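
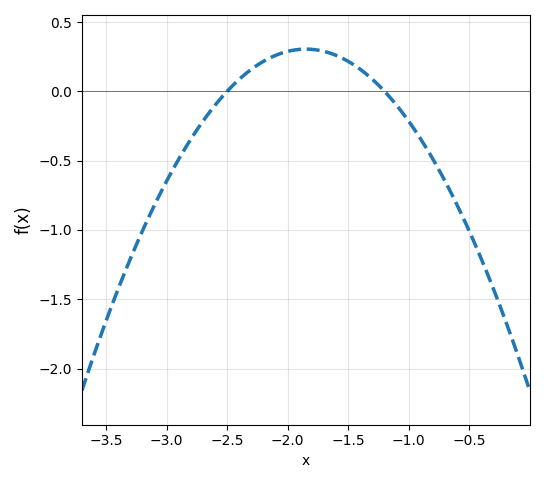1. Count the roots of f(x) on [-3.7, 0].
2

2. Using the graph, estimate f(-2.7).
-0.2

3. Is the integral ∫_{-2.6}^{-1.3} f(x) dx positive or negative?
positive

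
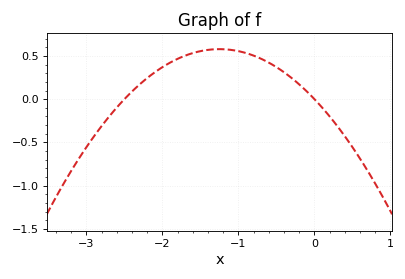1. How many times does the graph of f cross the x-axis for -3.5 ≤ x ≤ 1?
2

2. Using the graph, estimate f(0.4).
-0.45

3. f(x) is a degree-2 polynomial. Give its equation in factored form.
y = -0.37(x + 2.5)(x - 0)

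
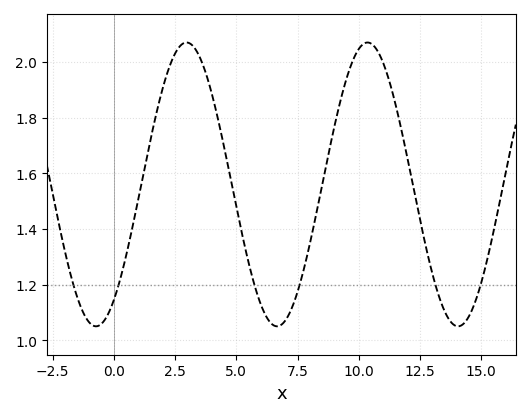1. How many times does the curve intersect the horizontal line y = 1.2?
6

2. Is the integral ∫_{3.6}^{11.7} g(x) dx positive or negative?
positive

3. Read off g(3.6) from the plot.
2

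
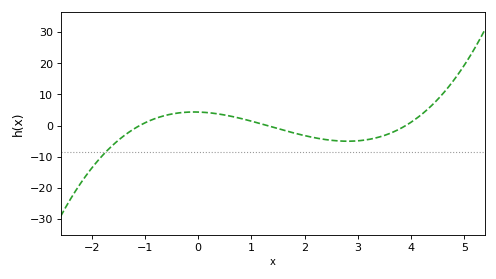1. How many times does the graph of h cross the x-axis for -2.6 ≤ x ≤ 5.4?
3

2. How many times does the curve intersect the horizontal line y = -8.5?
1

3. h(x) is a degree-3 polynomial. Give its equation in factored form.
y = 0.78(x + 1.1)(x - 1.3)(x - 3.9)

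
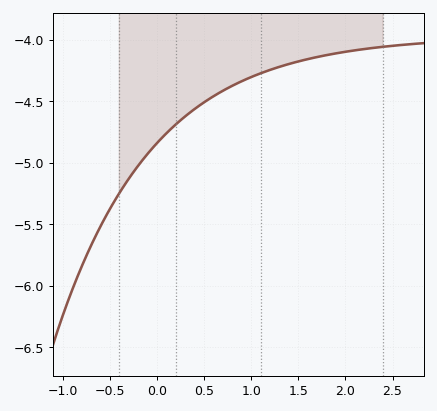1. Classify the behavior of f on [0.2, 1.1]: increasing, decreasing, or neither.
increasing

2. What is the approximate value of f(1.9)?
-4.1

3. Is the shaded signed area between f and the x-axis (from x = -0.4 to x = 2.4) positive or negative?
negative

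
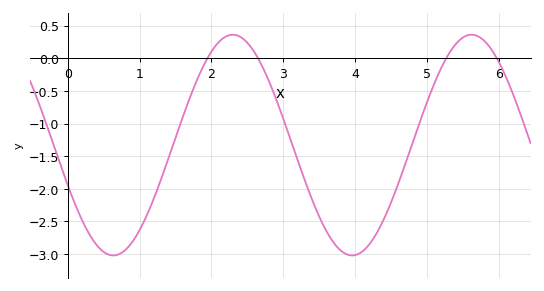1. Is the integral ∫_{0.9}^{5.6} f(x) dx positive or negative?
negative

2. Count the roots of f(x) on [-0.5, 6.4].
4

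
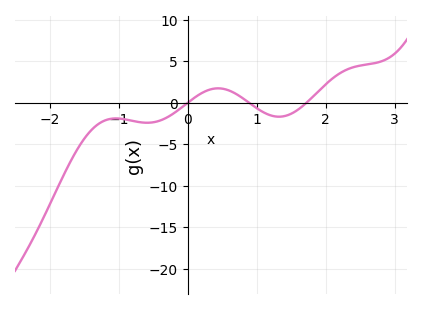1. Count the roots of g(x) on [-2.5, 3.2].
3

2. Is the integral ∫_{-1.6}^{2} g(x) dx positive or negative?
negative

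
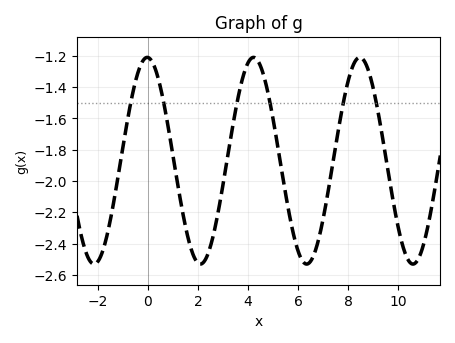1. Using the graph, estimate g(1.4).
-2.21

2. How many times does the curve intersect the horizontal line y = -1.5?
6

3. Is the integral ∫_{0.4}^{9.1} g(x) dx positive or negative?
negative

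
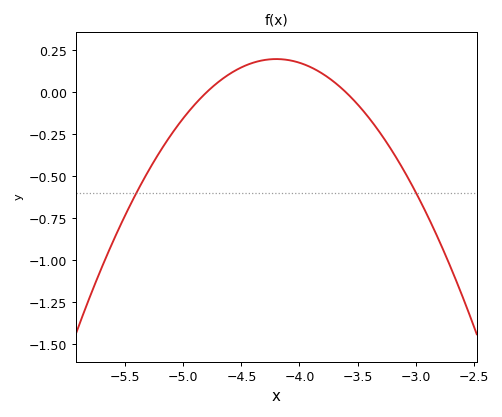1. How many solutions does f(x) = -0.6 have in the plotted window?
2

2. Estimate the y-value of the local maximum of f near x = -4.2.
0.2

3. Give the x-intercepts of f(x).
-4.8, -3.6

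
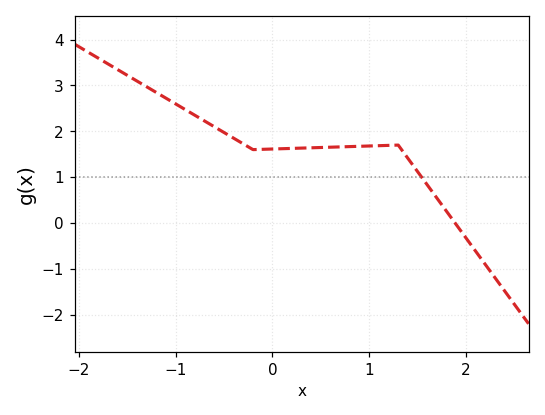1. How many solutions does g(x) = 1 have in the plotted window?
1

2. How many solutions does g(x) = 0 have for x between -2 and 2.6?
1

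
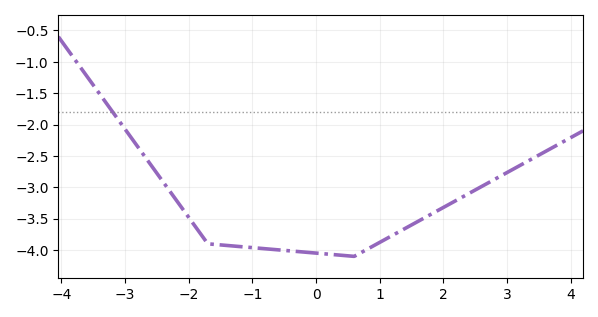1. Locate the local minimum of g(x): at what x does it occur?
0.597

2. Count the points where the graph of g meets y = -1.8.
1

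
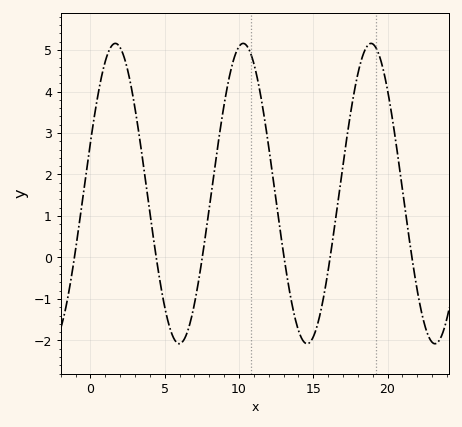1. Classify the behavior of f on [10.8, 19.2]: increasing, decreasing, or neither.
neither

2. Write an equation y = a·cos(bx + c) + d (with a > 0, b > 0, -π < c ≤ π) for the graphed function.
y = 3.62cos(0.73x - 1.22) + 1.54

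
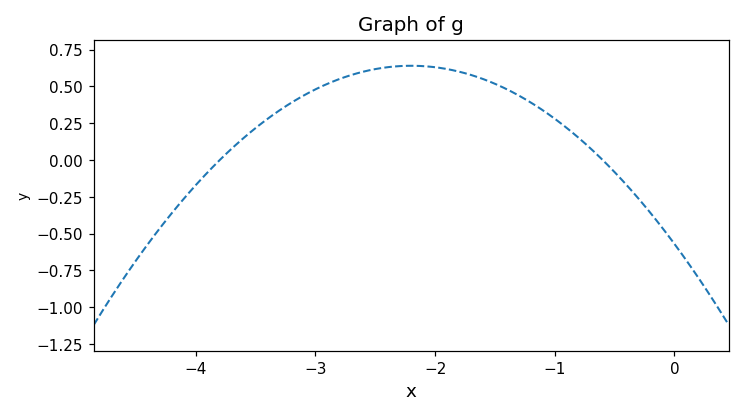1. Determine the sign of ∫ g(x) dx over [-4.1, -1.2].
positive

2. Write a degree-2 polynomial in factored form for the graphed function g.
y = -0.25(x + 3.8)(x + 0.6)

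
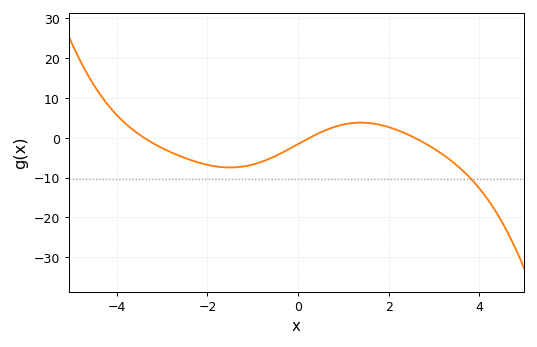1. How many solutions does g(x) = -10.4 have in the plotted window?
1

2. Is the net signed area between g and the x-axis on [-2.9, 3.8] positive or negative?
negative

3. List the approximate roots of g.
-3.4, 0.2, 2.6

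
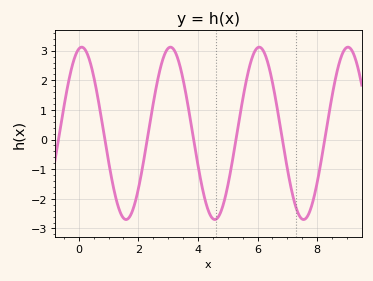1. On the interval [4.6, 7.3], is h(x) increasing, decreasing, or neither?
neither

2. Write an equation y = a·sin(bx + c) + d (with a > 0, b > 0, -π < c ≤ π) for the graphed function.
y = 2.91sin(2.1x + 1.4) + 0.21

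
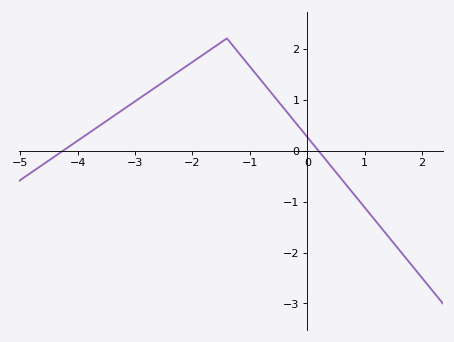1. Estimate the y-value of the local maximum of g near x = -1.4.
2.2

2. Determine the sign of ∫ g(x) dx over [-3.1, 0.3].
positive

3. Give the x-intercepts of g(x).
-4.2, 0.2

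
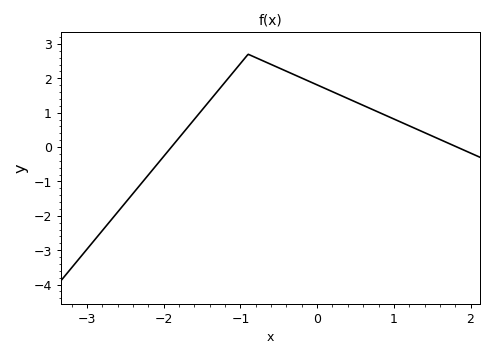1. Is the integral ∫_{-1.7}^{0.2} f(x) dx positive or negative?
positive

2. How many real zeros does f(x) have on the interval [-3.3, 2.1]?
2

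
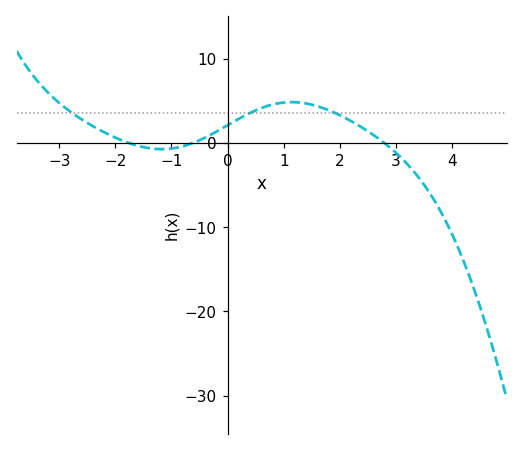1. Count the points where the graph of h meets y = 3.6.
3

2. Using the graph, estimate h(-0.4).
0.655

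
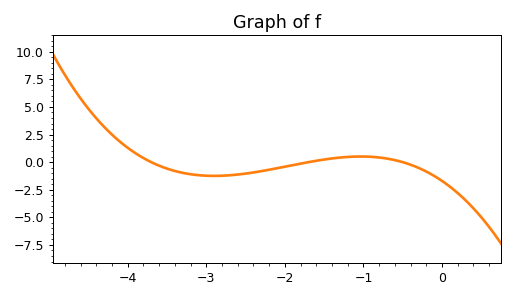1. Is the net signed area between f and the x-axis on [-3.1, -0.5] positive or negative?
negative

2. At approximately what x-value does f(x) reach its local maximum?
-1.03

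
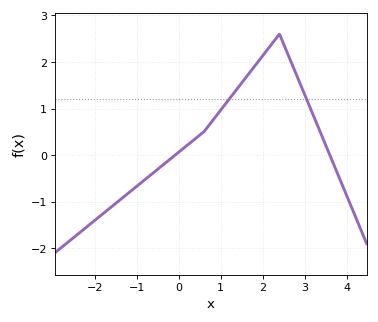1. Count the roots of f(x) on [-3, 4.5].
2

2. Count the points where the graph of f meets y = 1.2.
2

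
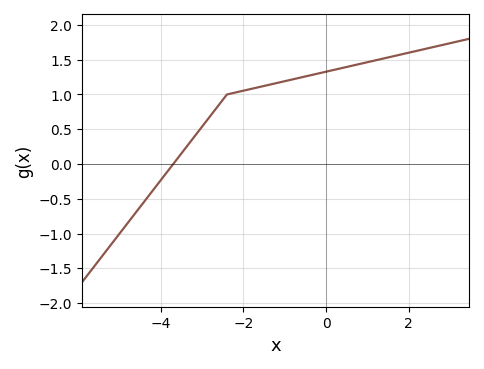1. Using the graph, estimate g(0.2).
1.35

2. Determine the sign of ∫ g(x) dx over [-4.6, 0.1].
positive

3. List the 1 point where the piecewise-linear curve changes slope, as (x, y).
(-2.4, 1)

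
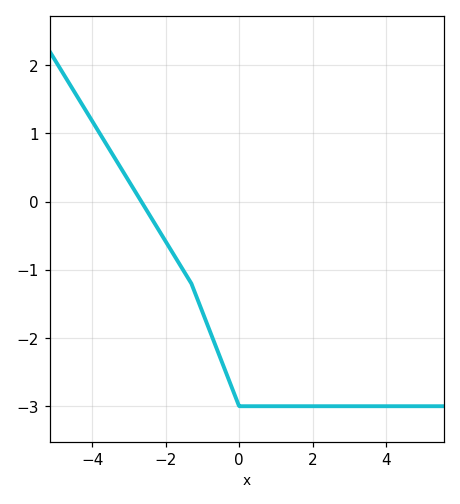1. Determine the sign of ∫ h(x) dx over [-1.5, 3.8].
negative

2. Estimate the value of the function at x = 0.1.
-3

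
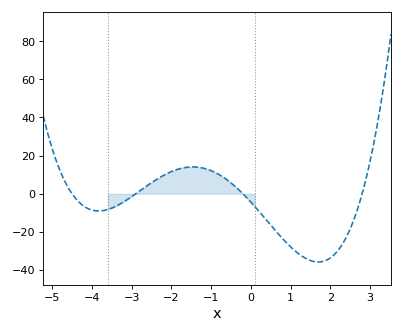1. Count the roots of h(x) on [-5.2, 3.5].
4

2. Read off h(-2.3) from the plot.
8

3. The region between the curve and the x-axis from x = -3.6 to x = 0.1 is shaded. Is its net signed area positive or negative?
positive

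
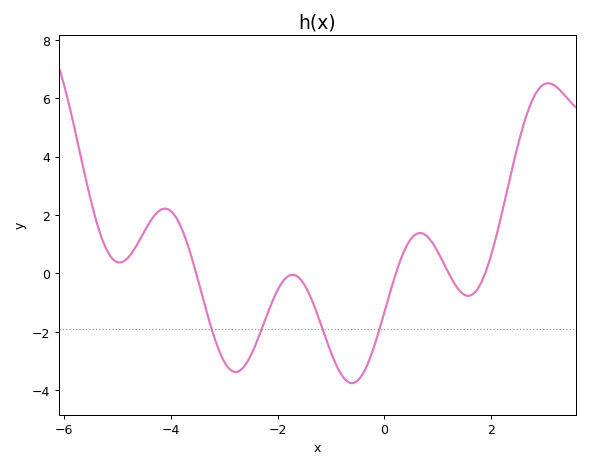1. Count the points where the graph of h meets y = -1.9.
4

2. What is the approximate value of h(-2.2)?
-1.4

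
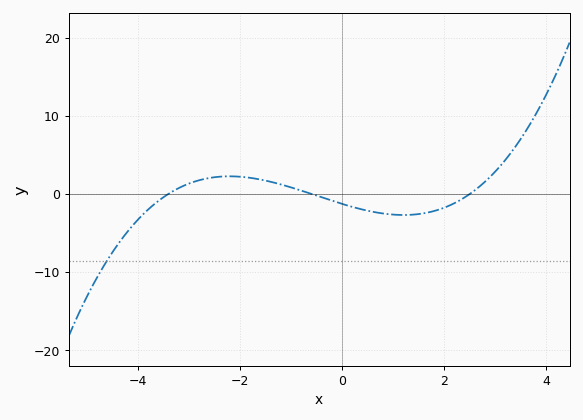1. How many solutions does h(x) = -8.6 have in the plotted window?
1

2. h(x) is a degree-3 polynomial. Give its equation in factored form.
y = 0.25(x + 3.4)(x + 0.6)(x - 2.5)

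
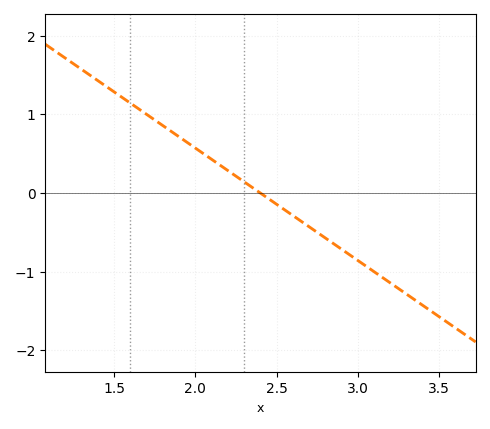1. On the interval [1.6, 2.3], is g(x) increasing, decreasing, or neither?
decreasing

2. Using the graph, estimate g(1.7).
1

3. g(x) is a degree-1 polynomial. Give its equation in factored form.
y = -1.43(x - 2.4)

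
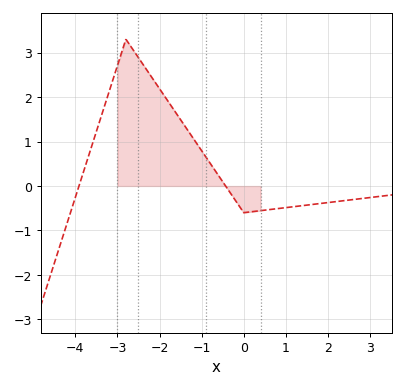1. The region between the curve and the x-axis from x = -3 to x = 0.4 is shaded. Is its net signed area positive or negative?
positive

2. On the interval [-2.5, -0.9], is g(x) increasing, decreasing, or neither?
decreasing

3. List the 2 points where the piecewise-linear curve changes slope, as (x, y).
(-2.8, 3.3); (0, -0.6)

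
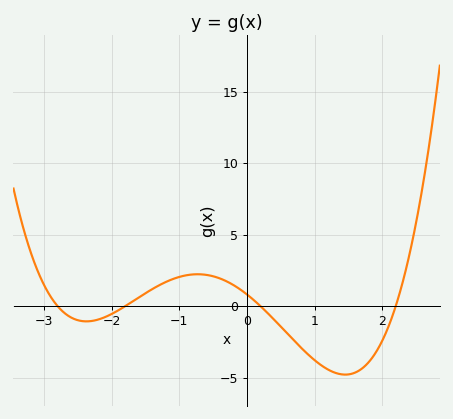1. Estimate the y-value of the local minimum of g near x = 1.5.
-4.79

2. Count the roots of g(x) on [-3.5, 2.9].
4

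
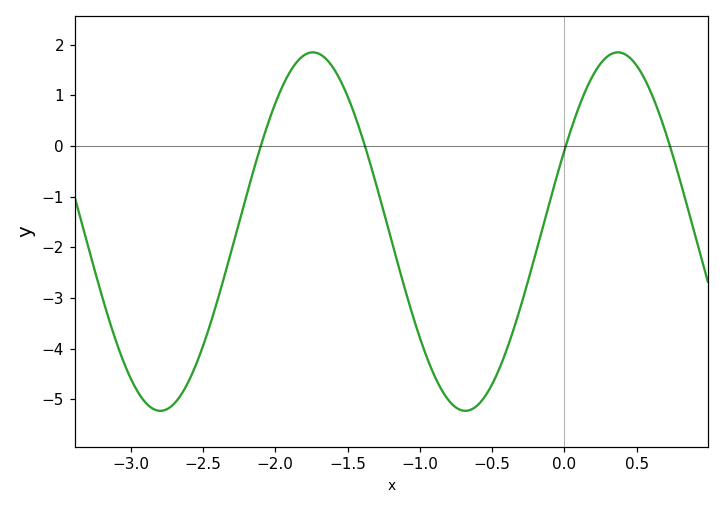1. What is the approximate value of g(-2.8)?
-5.2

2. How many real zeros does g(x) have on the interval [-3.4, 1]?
4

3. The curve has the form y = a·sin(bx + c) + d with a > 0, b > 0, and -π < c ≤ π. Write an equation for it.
y = 3.54sin(3x + 0.47) - 1.69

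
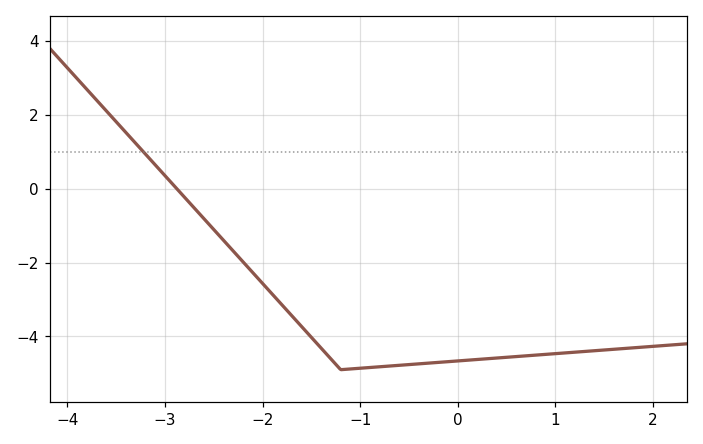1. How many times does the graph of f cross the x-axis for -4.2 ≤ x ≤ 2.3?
1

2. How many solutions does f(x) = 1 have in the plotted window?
1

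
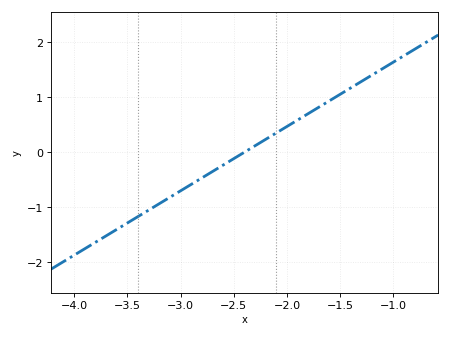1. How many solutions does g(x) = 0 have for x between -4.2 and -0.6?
1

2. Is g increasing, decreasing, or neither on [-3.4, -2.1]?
increasing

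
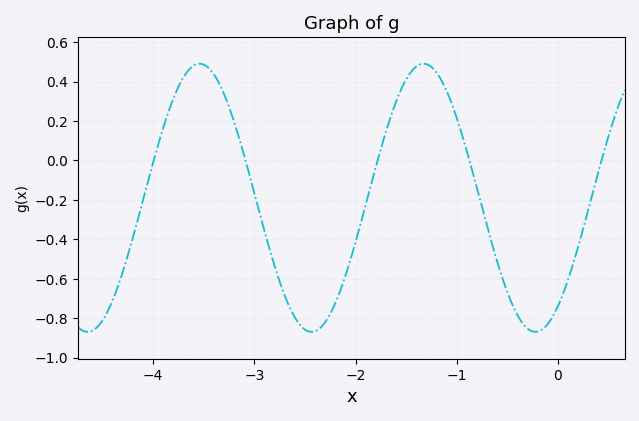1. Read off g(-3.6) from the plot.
0.48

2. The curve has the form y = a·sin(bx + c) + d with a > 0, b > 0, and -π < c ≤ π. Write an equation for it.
y = 0.68sin(2.8x - 0.94) - 0.19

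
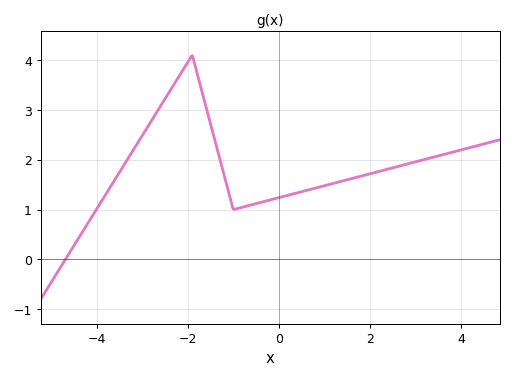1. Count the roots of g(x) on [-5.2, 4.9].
1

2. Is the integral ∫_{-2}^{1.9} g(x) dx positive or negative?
positive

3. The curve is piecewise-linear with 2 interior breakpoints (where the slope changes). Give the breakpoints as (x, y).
(-1.9, 4.1); (-1, 1)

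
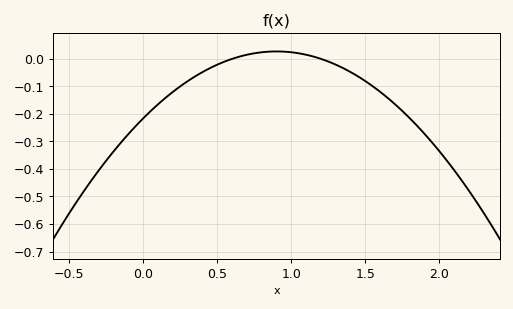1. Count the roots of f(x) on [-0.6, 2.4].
2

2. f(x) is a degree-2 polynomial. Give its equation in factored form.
y = -0.3(x - 0.6)(x - 1.2)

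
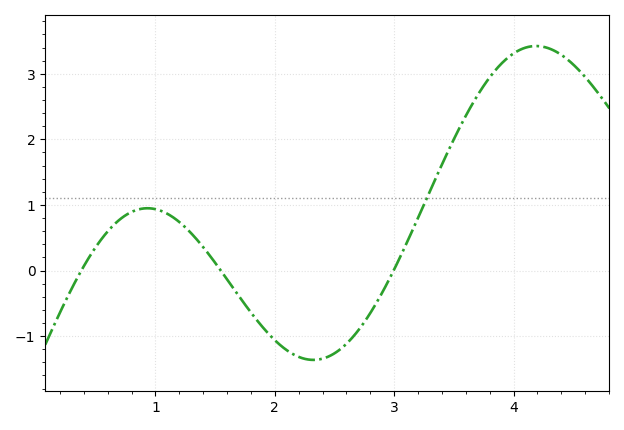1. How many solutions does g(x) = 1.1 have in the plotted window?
1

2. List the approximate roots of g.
0.379, 1.55, 3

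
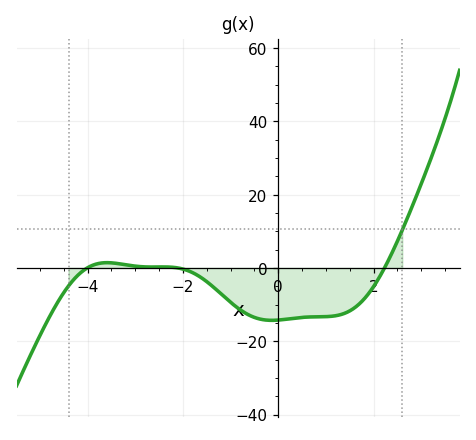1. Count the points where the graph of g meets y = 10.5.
1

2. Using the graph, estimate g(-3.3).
1.06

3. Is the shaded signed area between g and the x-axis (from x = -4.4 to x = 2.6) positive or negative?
negative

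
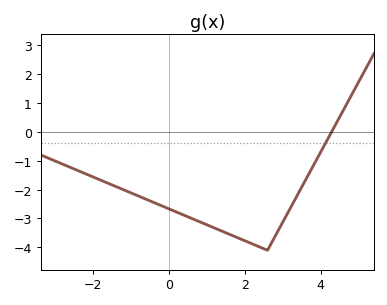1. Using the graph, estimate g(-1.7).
-1.73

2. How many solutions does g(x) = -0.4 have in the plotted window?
1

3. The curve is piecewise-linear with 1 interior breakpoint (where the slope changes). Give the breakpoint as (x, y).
(2.6, -4.1)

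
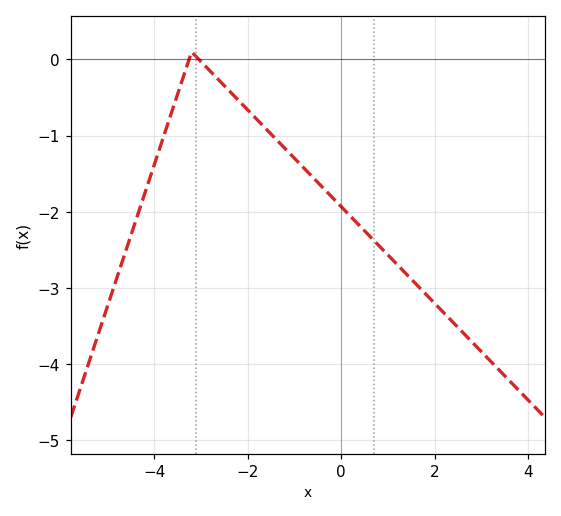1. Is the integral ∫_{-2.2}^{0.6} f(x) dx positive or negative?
negative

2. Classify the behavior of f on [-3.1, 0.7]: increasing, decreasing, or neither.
decreasing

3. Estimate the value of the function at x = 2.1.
-3.27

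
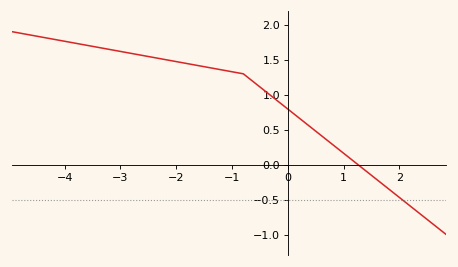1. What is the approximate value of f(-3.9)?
1.75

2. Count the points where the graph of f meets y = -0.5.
1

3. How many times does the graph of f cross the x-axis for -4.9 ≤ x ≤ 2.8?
1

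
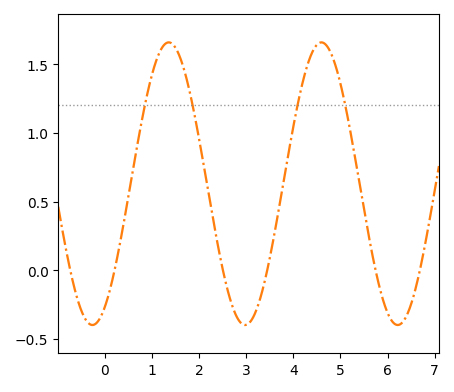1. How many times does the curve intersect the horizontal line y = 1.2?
4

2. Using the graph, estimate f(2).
0.956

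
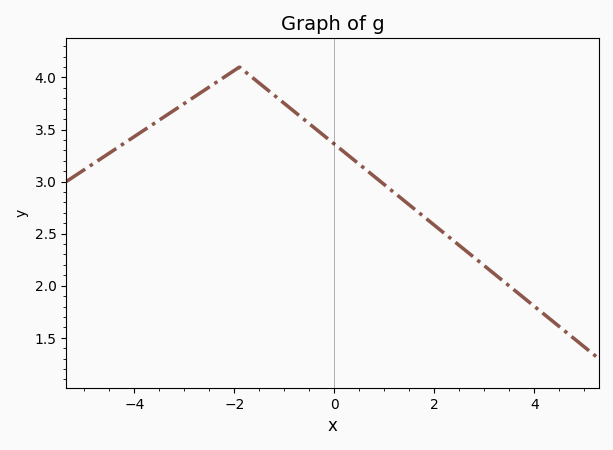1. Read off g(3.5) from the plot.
2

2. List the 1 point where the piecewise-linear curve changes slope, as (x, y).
(-1.9, 4.1)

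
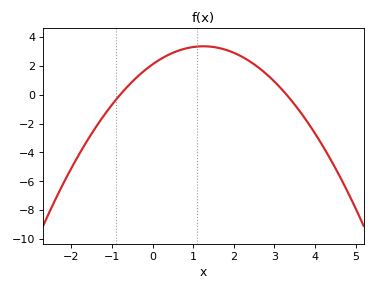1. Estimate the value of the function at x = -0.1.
2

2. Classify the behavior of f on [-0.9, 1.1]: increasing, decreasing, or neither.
increasing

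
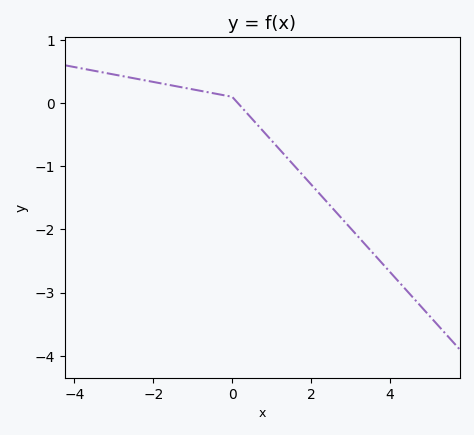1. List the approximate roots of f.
0.144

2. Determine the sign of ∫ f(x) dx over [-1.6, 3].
negative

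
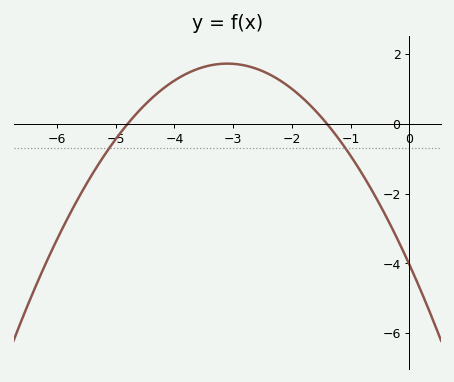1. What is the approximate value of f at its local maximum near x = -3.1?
1.8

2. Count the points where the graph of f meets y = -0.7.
2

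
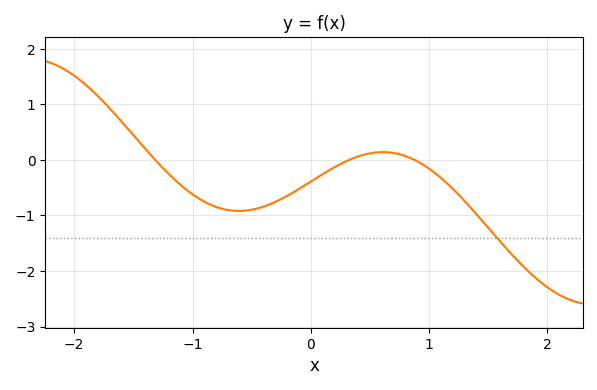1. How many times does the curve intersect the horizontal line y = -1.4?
1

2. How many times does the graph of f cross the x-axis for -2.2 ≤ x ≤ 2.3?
3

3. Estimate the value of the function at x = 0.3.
-0.026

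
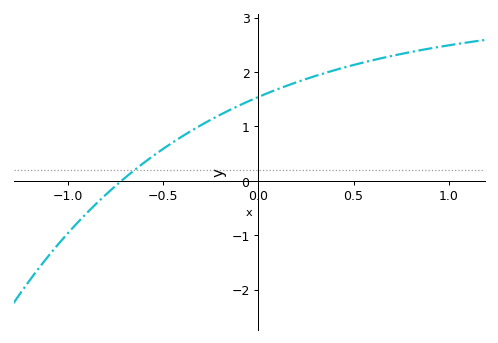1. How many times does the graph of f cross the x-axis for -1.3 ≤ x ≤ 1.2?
1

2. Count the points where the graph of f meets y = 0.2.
1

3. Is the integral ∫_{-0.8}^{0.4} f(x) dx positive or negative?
positive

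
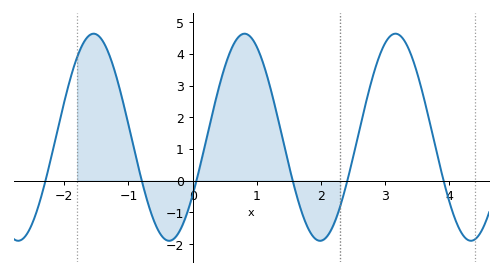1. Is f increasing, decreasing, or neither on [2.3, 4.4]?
neither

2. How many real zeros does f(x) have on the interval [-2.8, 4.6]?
6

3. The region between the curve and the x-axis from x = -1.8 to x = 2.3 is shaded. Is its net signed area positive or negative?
positive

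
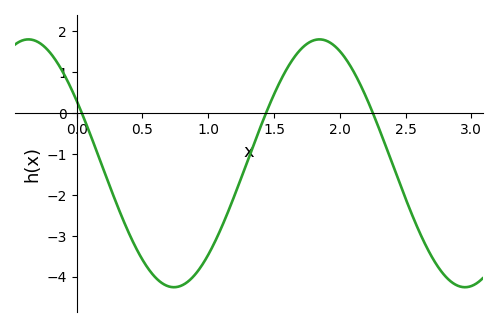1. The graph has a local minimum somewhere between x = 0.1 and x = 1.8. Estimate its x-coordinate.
0.74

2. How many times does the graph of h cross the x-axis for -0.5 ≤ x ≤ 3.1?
3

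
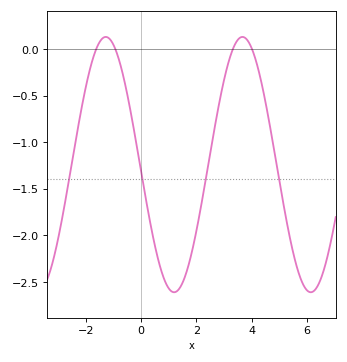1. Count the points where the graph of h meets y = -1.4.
4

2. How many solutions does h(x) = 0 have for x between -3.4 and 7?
4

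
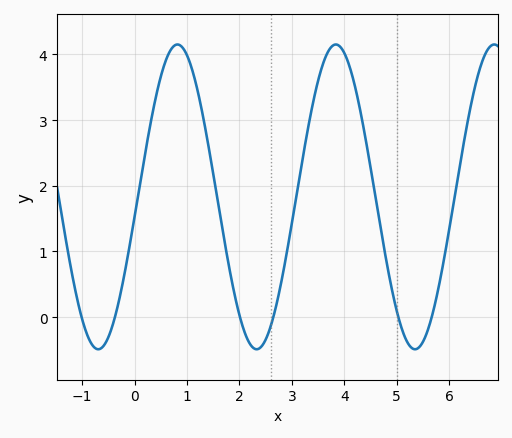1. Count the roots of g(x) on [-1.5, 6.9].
6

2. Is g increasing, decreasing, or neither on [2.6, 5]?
neither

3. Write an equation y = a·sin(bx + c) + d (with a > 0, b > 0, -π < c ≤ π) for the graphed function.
y = 2.32sin(2.1x - 0.13) + 1.83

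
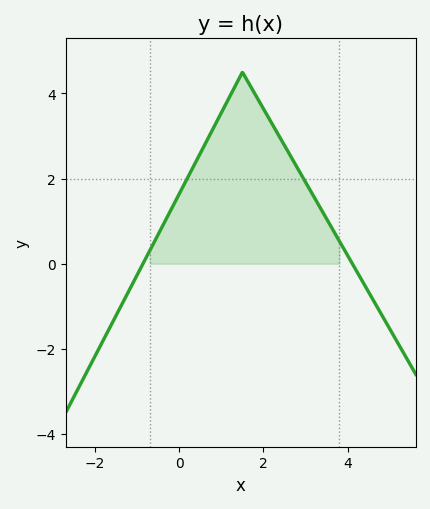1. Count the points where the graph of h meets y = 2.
2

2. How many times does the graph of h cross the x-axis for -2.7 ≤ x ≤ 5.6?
2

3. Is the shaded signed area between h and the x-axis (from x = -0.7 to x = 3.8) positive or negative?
positive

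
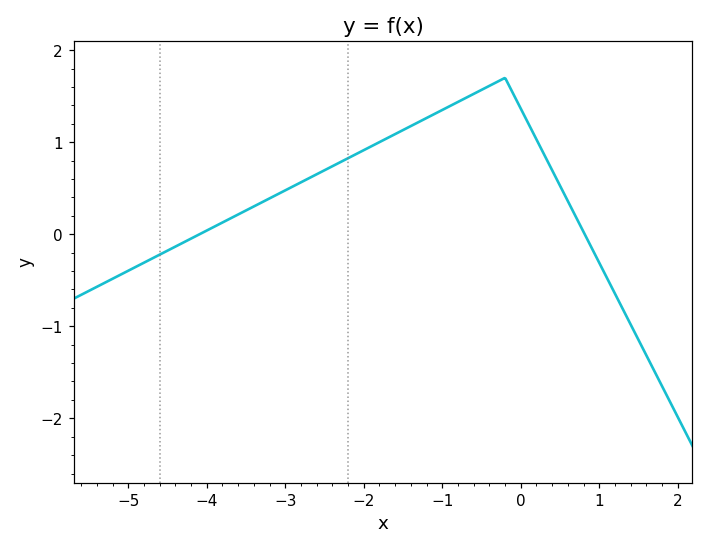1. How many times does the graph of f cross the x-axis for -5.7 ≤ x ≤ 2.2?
2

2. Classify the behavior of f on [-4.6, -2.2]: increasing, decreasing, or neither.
increasing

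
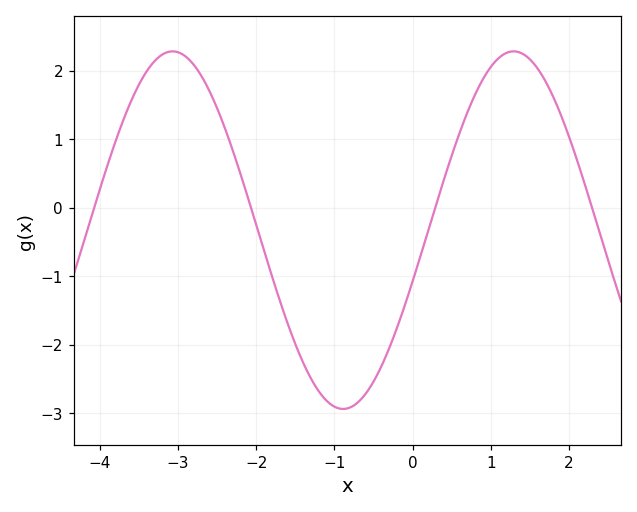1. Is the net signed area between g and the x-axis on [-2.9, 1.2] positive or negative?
negative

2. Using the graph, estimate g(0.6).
1.1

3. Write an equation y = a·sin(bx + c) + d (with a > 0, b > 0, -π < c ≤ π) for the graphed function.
y = 2.61sin(1.4x - 0.29) - 0.33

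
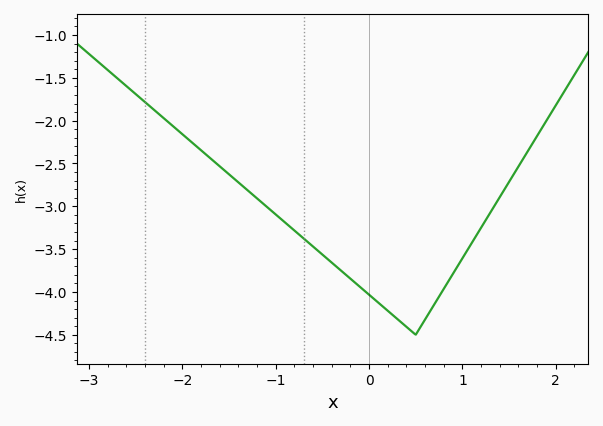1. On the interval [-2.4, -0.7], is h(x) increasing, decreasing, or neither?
decreasing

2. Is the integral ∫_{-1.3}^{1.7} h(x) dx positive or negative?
negative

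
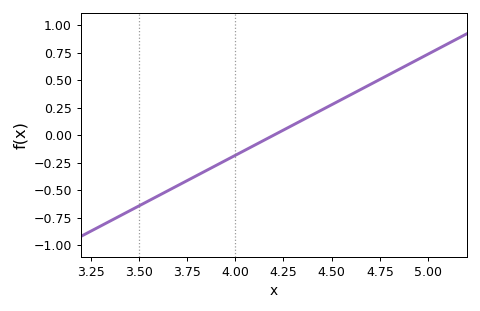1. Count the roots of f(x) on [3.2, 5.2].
1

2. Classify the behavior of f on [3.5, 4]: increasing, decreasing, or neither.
increasing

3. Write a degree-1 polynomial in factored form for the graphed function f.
y = 0.92(x - 4.2)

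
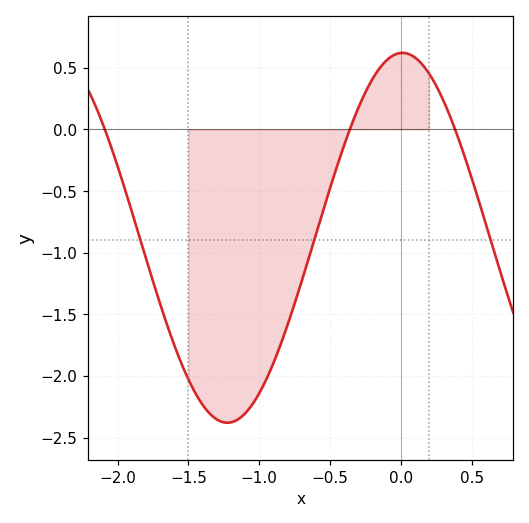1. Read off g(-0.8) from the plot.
-1.59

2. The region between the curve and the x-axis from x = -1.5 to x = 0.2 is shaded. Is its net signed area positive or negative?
negative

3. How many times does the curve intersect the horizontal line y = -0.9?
3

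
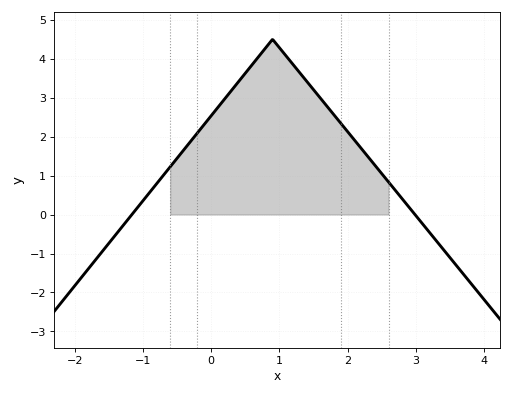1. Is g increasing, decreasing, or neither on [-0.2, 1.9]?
neither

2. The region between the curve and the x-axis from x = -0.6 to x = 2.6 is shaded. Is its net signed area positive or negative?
positive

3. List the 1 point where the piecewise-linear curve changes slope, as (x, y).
(0.9, 4.5)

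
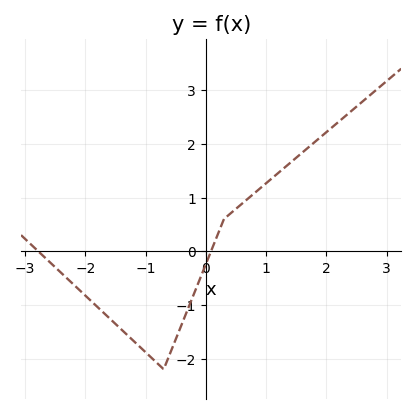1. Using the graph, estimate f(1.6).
1.8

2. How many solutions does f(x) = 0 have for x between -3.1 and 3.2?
2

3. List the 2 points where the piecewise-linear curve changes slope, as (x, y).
(-0.7, -2.2); (0.3, 0.6)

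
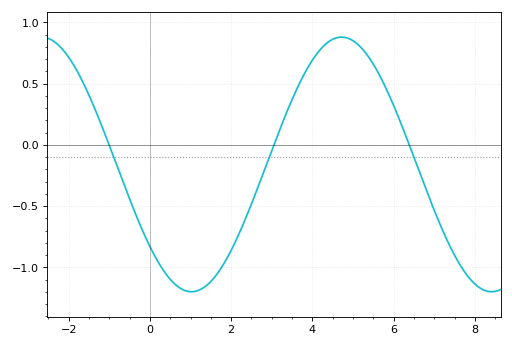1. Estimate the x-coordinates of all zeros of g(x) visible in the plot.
-1.01, 3.05, 6.38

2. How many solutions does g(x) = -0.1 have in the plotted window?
3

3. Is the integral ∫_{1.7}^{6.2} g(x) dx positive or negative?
positive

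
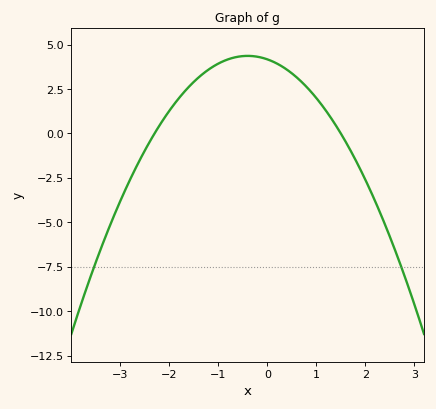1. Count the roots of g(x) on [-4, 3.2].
2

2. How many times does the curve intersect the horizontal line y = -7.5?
2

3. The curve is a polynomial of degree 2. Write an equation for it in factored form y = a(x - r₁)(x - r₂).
y = -1.21(x + 2.3)(x - 1.5)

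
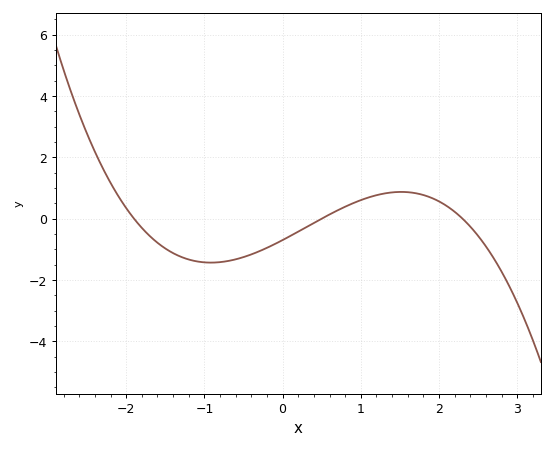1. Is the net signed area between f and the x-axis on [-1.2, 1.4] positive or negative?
negative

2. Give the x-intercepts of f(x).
-1.9, 0.5, 2.3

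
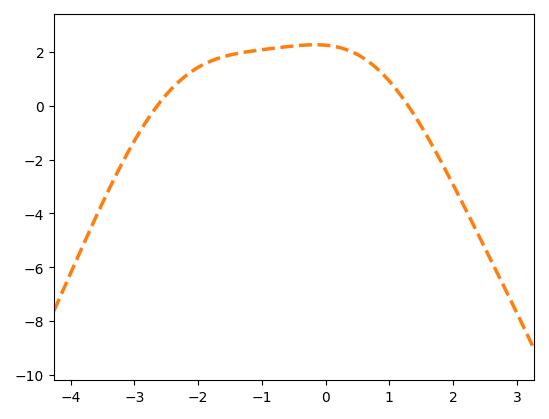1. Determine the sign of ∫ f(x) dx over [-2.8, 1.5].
positive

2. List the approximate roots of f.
-2.64, 1.3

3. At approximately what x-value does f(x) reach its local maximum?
-0.165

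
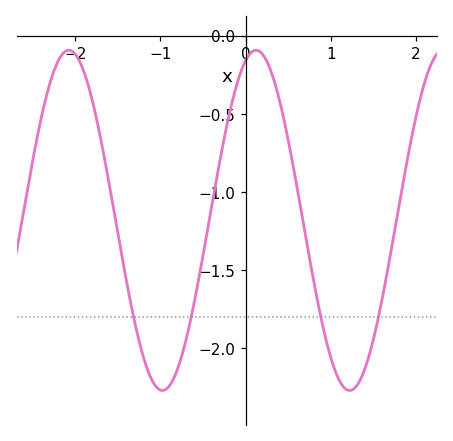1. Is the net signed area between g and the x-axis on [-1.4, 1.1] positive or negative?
negative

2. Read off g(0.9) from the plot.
-1.85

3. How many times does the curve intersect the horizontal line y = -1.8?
4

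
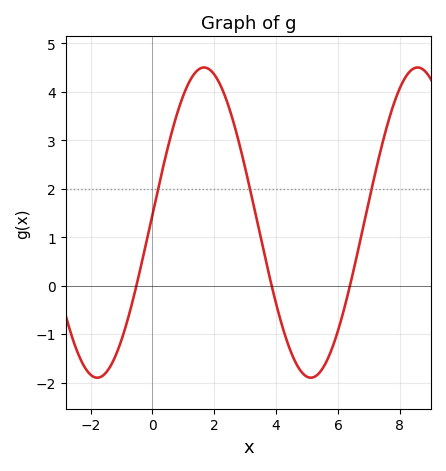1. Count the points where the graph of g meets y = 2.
3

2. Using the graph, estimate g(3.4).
1.29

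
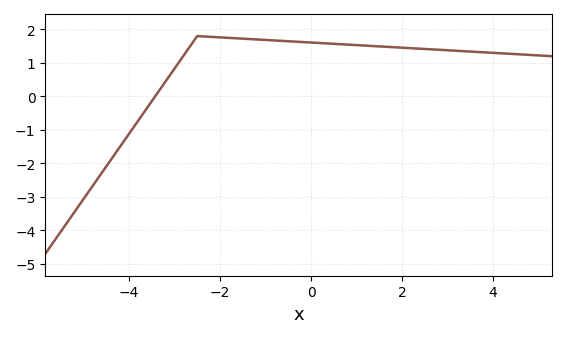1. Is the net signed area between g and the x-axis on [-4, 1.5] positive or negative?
positive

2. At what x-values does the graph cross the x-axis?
-3.42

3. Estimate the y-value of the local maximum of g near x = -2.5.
1.8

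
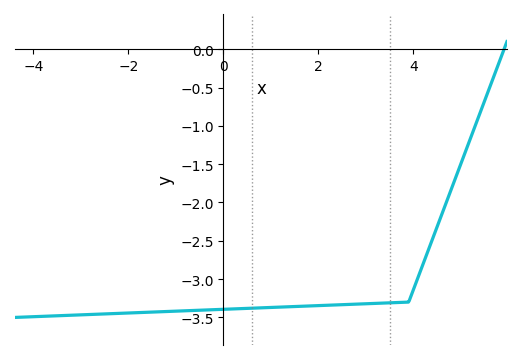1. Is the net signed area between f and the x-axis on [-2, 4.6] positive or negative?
negative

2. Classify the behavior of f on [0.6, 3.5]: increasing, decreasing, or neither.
increasing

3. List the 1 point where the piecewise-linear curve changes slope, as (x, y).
(3.9, -3.3)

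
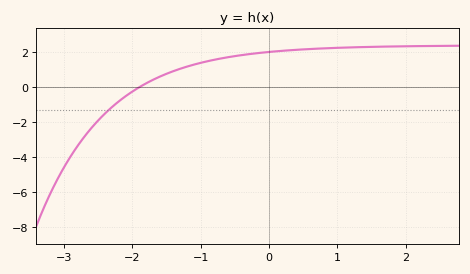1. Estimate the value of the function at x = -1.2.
1.17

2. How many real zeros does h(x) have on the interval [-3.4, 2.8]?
1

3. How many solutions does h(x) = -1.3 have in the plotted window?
1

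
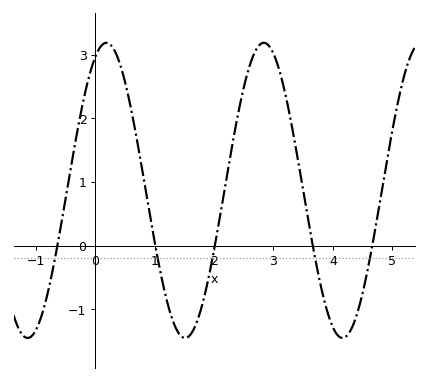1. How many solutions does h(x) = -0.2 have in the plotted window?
5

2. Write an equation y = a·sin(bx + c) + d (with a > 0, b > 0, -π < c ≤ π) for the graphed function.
y = 2.32sin(2.37x + 1.13) + 0.87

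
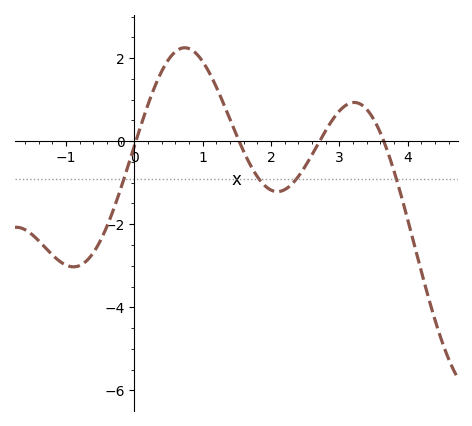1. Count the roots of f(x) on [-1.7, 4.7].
4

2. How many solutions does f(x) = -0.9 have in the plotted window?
4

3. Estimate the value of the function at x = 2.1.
-1.21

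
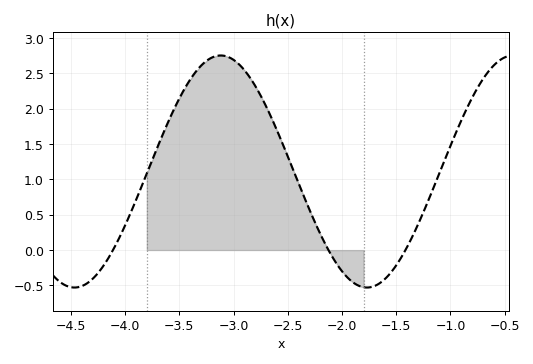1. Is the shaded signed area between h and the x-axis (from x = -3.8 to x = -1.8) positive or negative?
positive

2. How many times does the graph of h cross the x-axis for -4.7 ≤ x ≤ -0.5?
3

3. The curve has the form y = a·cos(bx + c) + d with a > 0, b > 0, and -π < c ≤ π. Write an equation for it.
y = 1.64cos(2.3x + 0.98) + 1.11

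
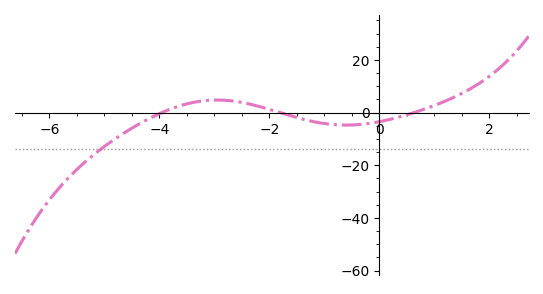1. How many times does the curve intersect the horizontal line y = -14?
1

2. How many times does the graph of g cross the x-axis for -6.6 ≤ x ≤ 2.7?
3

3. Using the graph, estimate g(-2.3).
2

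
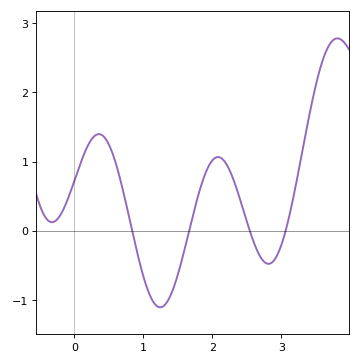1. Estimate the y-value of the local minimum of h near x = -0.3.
0.125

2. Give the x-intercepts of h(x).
0.839, 1.67, 2.54, 3.06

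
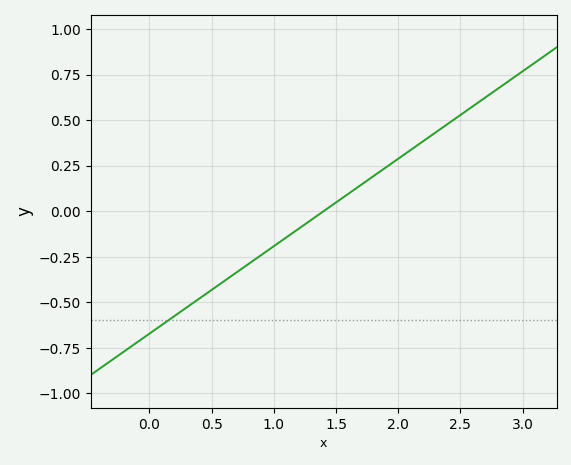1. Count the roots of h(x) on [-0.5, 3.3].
1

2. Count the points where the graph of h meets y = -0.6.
1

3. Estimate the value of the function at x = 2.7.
0.624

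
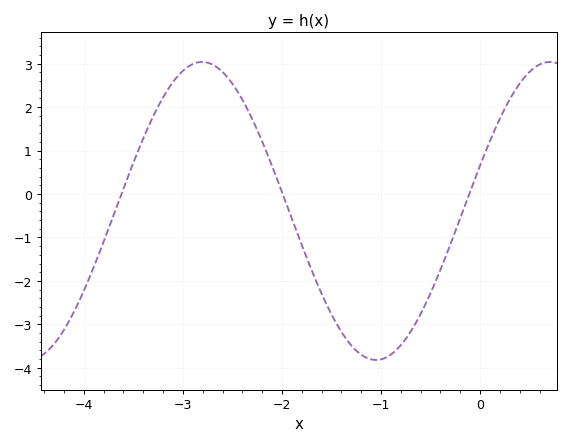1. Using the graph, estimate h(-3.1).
2.6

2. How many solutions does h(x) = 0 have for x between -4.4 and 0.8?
3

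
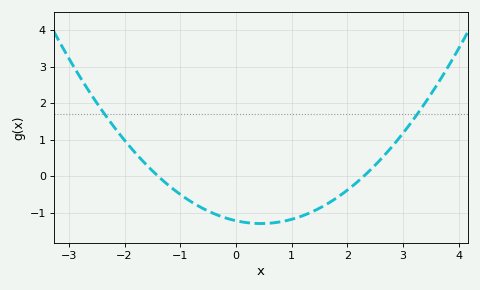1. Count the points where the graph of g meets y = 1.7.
2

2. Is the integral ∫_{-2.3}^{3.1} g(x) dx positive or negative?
negative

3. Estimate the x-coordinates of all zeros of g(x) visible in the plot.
-1.4, 2.3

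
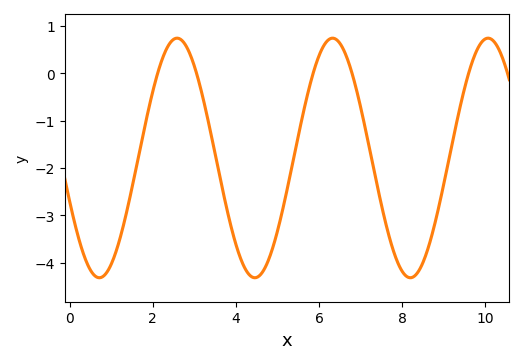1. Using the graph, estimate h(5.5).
-1.32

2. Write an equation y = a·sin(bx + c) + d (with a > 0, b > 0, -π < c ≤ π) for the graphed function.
y = 2.53sin(1.68x - 2.77) - 1.79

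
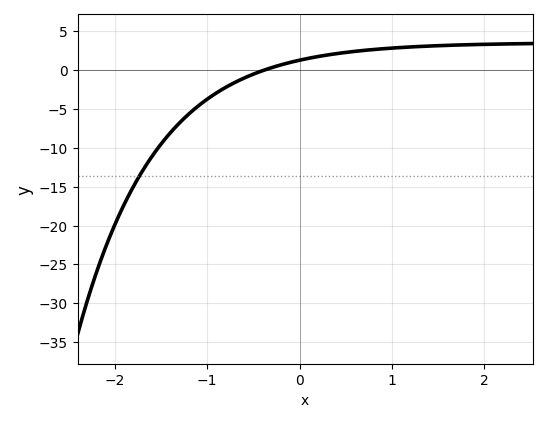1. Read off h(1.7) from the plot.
3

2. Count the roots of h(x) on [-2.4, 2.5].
1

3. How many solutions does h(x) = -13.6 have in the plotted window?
1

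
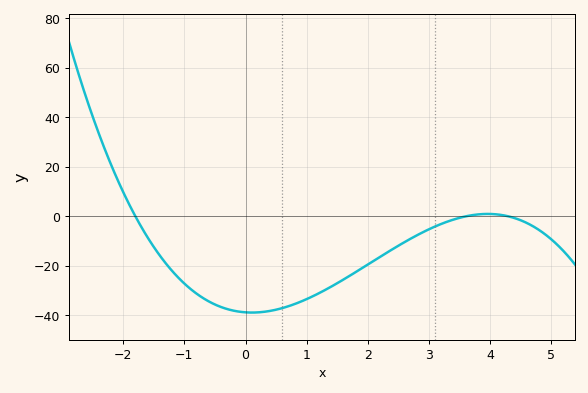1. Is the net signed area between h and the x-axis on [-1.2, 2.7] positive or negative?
negative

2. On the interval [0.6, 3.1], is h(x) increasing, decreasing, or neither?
increasing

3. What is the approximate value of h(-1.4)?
-16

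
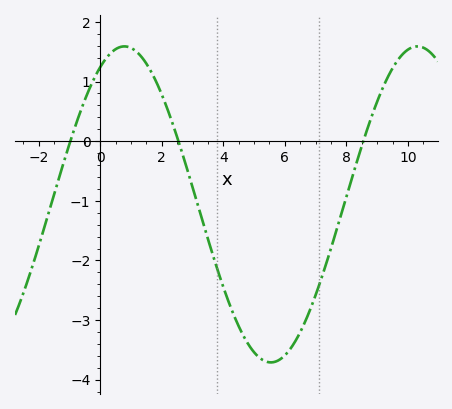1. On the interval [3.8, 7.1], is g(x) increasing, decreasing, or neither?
neither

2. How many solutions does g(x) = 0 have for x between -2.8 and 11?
3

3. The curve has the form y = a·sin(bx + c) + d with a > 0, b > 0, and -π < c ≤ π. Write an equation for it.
y = 2.65sin(0.66x + 1.05) - 1.06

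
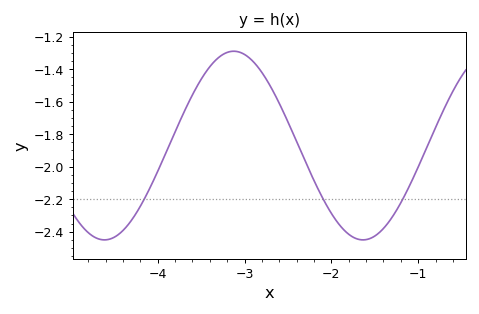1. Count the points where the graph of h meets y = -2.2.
3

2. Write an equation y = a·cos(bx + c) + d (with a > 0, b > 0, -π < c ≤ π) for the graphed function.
y = 0.58cos(2.1x + 0.31) - 1.87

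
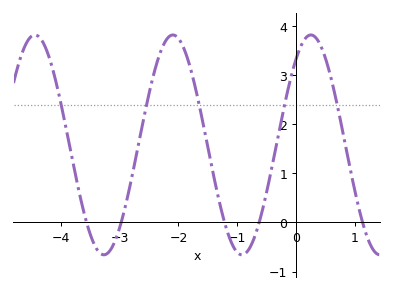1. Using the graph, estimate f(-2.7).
1.46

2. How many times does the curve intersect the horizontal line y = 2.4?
5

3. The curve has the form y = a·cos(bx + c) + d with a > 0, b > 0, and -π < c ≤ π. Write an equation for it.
y = 2.24cos(2.68x - 0.672) + 1.58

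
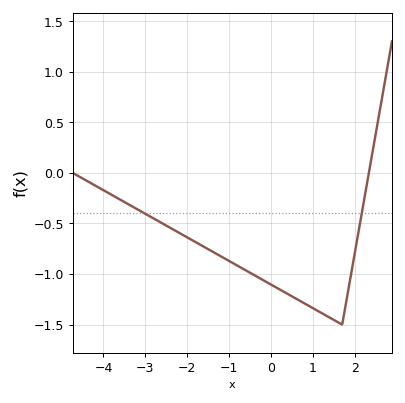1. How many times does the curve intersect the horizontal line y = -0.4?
2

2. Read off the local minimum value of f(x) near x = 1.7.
-1.5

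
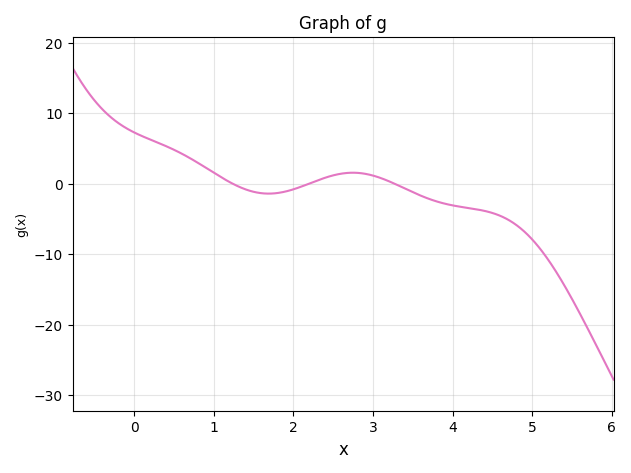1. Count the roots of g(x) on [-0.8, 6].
3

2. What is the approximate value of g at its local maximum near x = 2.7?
2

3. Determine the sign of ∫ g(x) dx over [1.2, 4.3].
negative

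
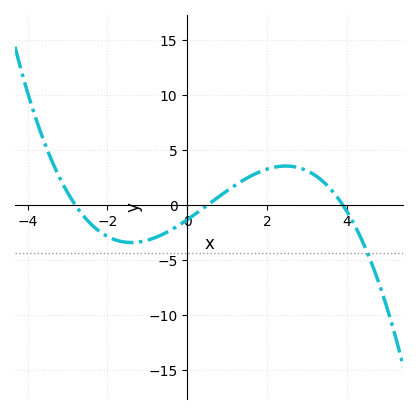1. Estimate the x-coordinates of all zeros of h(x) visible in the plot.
-2.8, 0.4, 3.8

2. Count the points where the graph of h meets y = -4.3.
1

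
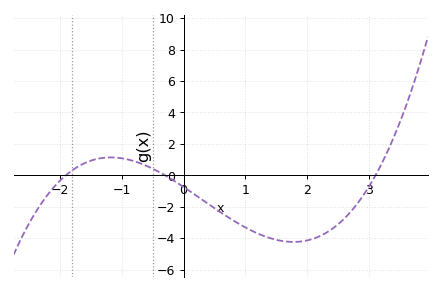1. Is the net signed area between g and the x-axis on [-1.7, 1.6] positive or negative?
negative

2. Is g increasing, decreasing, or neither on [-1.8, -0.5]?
neither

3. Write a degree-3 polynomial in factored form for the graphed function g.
y = 0.42(x + 1.9)(x + 0.3)(x - 3.1)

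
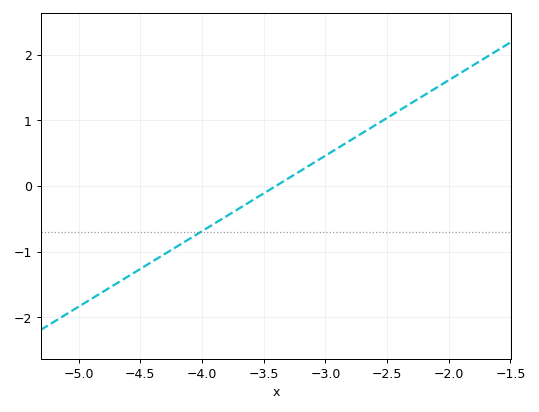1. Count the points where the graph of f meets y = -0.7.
1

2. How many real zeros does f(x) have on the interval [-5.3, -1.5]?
1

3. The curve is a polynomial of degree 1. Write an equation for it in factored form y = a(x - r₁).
y = 1.15(x + 3.4)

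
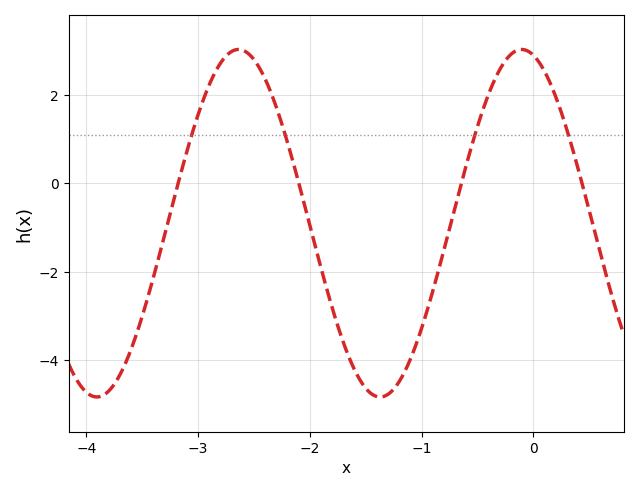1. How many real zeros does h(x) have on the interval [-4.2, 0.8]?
4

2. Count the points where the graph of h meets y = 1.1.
4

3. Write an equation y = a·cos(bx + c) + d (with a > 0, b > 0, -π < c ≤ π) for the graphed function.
y = 3.93cos(2.48x + 0.262) - 0.9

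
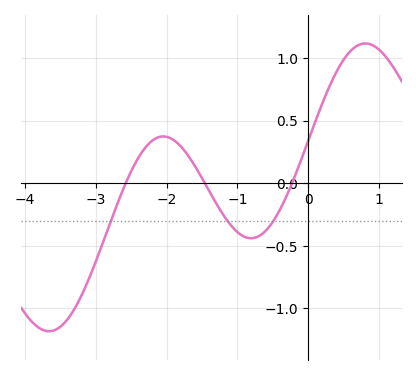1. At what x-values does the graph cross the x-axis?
-2.58, -1.46, -0.228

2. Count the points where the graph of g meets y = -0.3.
3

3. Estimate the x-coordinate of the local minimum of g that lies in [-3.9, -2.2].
-3.66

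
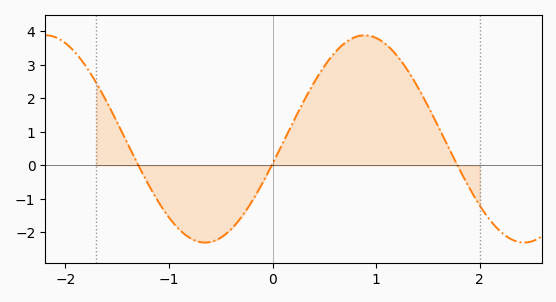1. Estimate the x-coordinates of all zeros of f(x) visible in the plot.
-1.3, 0, 1.8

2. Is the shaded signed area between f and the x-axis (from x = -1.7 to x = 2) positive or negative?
positive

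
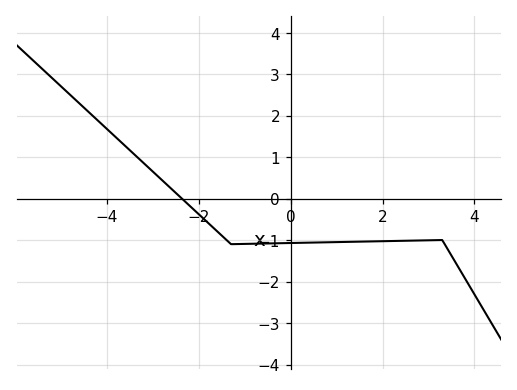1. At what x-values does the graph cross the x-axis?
-2.4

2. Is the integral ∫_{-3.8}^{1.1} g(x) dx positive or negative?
negative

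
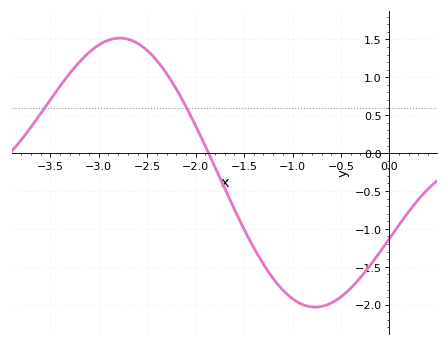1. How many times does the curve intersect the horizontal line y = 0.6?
2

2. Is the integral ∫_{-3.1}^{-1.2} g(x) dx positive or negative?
positive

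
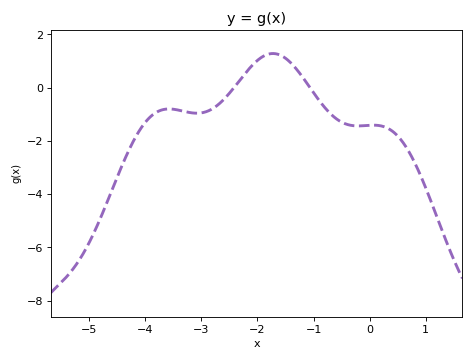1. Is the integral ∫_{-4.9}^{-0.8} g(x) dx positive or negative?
negative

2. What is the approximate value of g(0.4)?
-1.62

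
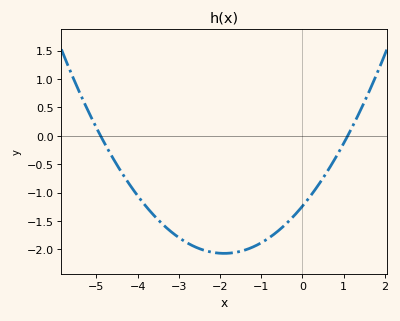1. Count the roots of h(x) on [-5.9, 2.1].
2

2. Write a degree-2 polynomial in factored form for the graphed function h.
y = 0.23(x + 4.9)(x - 1.1)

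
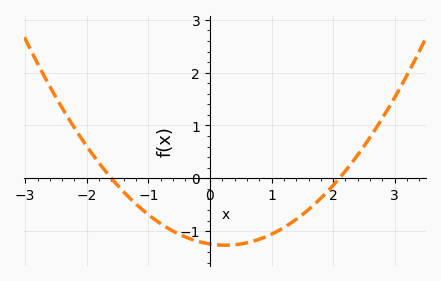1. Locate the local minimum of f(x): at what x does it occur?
0.25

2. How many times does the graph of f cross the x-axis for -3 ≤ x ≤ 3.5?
2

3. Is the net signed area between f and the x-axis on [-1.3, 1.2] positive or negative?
negative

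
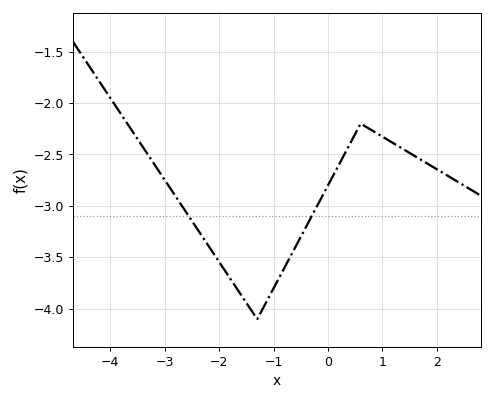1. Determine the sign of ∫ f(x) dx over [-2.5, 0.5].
negative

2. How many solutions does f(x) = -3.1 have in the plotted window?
2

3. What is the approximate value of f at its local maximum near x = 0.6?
-2.2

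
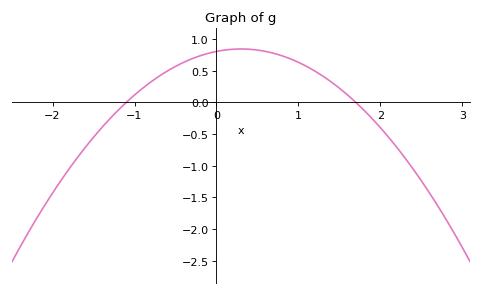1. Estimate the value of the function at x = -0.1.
0.774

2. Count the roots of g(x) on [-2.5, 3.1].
2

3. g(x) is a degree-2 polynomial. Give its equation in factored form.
y = -0.43(x + 1.1)(x - 1.7)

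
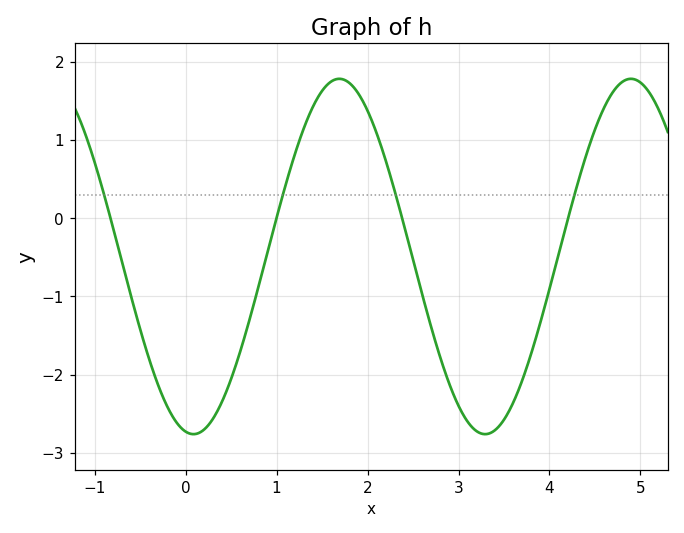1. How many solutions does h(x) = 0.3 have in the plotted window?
4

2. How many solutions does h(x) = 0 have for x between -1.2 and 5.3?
4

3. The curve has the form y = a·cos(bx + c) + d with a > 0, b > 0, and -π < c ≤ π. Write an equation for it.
y = 2.27cos(1.96x + 2.97) - 0.49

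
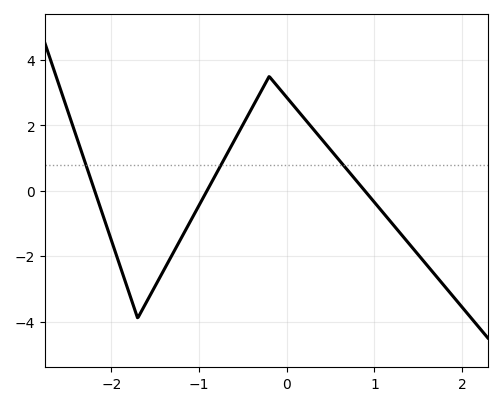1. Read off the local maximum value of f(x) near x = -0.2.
3.4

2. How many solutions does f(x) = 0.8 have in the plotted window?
3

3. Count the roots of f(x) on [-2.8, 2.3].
3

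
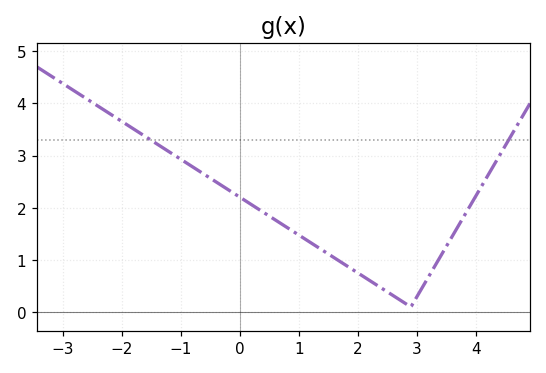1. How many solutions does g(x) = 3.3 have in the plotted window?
2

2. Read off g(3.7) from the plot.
1.65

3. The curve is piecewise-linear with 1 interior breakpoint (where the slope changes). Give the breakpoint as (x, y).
(2.9, 0.1)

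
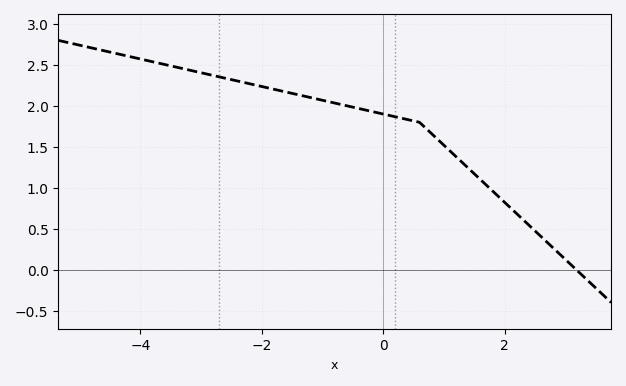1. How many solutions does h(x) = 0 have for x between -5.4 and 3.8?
1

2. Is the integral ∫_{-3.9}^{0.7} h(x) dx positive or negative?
positive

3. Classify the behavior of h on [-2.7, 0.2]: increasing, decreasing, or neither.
decreasing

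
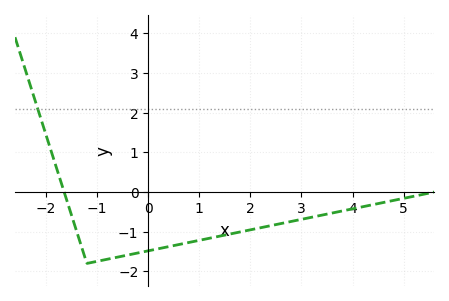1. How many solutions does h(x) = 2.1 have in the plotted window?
1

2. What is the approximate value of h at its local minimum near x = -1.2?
-1.8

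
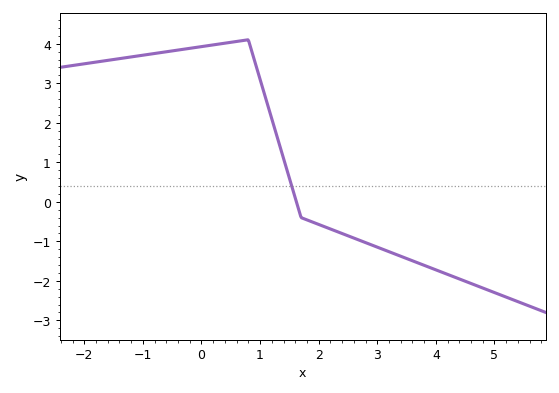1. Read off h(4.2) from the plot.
-1.84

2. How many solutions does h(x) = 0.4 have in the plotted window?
1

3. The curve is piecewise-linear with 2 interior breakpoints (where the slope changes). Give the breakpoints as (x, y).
(0.8, 4.1); (1.7, -0.4)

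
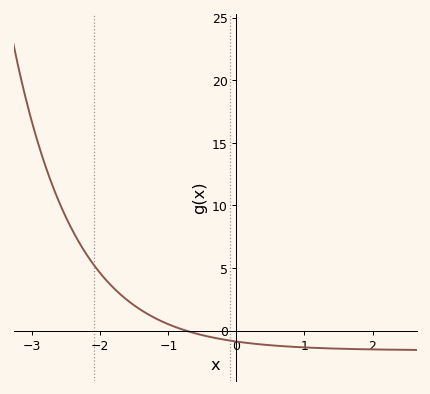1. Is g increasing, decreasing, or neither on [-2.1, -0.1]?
decreasing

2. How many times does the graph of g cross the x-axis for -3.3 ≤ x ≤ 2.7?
1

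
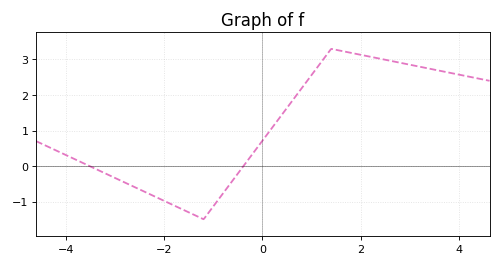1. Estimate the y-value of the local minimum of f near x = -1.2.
-1.5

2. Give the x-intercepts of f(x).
-3.6, -0.4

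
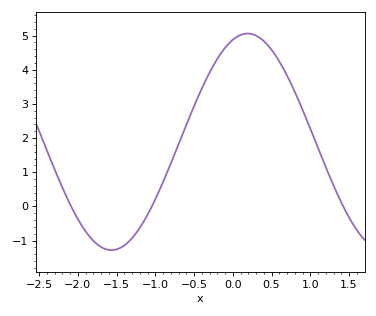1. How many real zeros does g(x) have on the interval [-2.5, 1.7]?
3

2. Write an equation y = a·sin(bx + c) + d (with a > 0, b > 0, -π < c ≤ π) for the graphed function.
y = 3.17sin(1.8x + 1.2) + 1.89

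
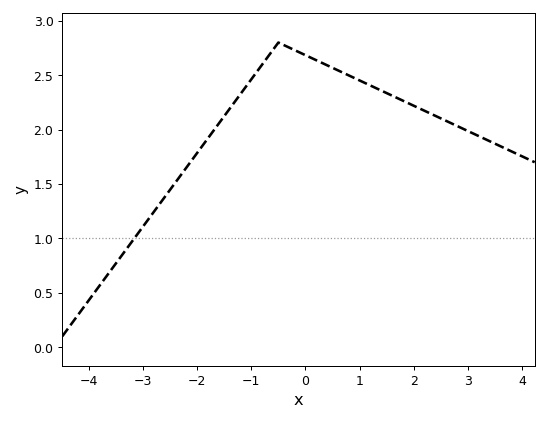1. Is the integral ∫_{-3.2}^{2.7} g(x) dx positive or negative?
positive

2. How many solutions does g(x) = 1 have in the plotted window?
1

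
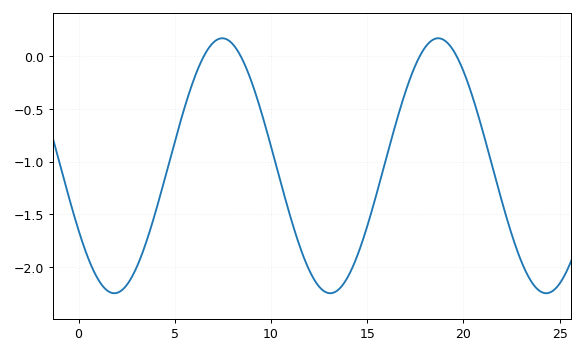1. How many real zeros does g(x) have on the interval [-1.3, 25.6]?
4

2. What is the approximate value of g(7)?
0.15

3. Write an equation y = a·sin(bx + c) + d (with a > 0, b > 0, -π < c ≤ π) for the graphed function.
y = 1.21sin(0.56x - 2.6) - 1.04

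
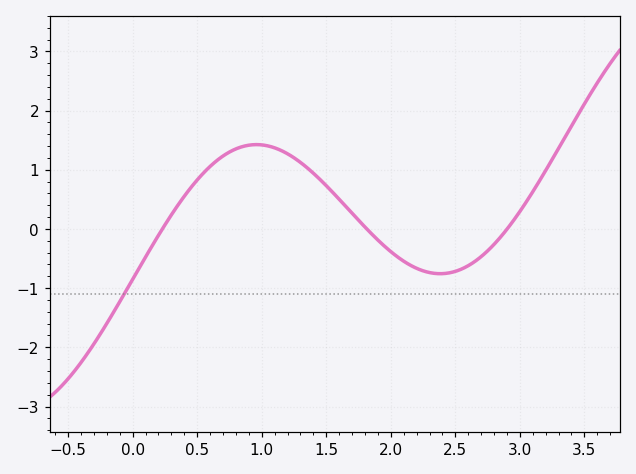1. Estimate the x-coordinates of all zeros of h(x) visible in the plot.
0.2, 1.8, 2.9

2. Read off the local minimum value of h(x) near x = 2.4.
-0.8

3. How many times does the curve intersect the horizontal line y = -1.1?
1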